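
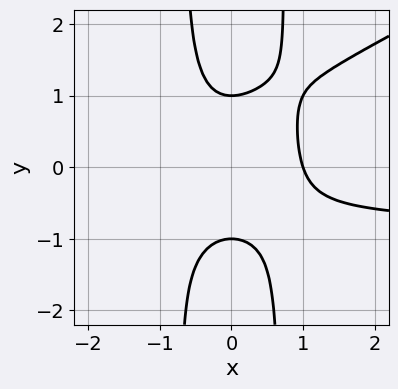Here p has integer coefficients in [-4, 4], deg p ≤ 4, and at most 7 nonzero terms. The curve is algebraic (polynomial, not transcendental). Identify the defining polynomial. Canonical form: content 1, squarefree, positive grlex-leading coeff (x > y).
The degree is 4 — no degree-3 curve has this shape.
From the visible intercepts: one x-axis crossing is at x = 1; the y-axis gridline crossings are at y ∈ {-1, 1}.
Assembling these constraints gives the stated polynomial.

x^3*y - 2*x^2*y^2 + x^3 + y^2 - 1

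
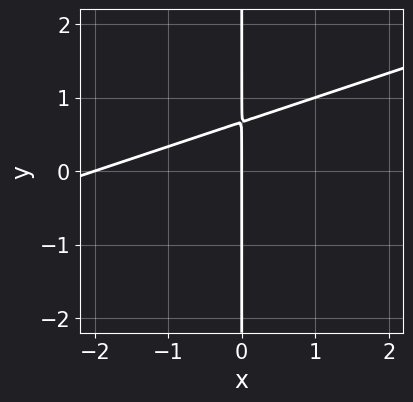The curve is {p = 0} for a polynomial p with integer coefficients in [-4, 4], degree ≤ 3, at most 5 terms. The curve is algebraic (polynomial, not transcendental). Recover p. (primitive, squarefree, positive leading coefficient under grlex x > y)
x^2 - 3*x*y + 2*x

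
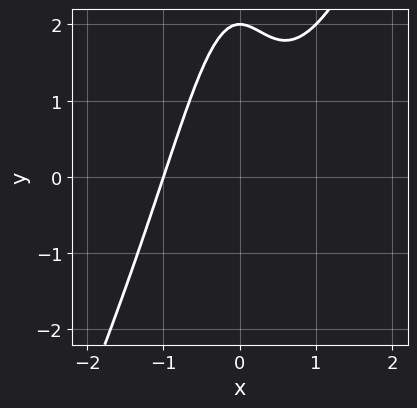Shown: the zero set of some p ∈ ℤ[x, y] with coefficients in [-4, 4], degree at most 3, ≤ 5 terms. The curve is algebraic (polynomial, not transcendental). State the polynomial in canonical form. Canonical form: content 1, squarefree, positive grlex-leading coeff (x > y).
2*x^3 - x^2*y - y + 2

(a) deg p = 3. No degree-2 curve has this shape.
(b) From the axis intercepts and sections: one y-axis crossing is at y = 2; one x-axis crossing is at x = -1.
(c) Matching integer coefficients to the picture gives p.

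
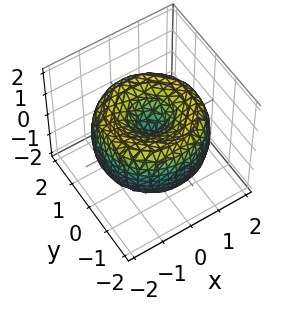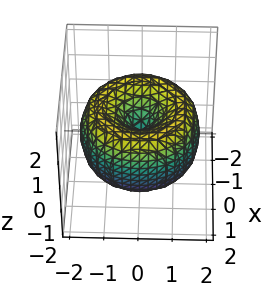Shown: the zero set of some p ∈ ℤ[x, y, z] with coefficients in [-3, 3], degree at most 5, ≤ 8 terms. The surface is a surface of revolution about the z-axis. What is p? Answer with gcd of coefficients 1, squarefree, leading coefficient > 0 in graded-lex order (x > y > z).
First, deg p = 4. The shape is more complex than any degree-3 surface.
Then, by symmetry, the z-axis is an axis of rotation, so x and y enter only as x² + y².
Next, reading off the gridlines: a circular section at z = 0 has radius between 1 and 2; one x-axis crossing is at x = 0; it meets the z-axis at z = 0 (among the integer gridlines); it meets the y-axis at y = 0 (among the integer gridlines).
Finally, matching integer coefficients to the picture gives p.

x^4 + 2*x^2*y^2 + y^4 - 3*x^2 - 3*y^2 + 2*z^2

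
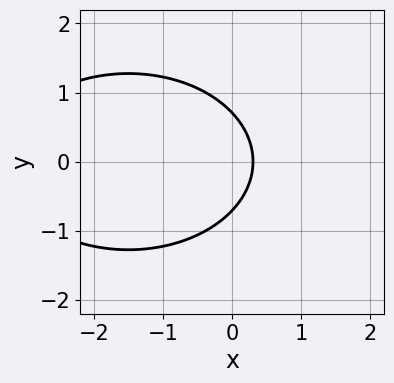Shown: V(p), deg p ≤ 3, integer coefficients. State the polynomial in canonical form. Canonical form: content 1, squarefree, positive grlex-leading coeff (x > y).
(a) deg p = 2. No degree-1 curve has this shape.
(b) Symmetries: it's symmetric under y → −y, forcing even powers of y.
(c) Assembling these constraints gives the stated polynomial.

x^2 + 2*y^2 + 3*x - 1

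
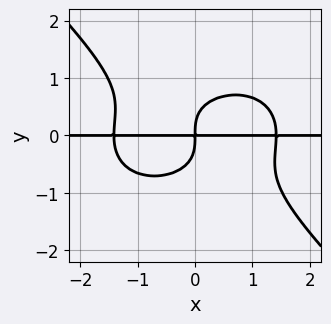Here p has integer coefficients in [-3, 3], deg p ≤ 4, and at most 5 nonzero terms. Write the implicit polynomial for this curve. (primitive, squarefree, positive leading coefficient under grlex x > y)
x^3*y + x*y^3 + 2*y^4 - 2*x*y

First, deg p = 4.
Next, observable constraints: the visible x-axis segment lies entirely on the curve.
Finally, putting this together gives p.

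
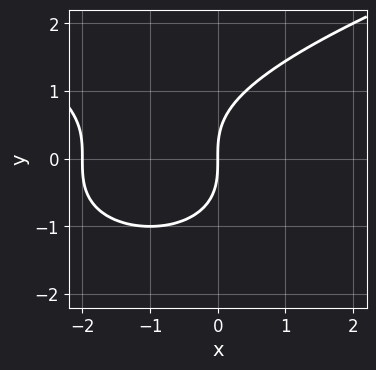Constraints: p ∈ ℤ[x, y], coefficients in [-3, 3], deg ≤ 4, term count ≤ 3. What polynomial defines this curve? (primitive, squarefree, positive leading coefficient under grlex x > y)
y^3 - x^2 - 2*x

1. The degree is 3 — a generic line meets the curve in up to 3 points.
2. Checking where it meets the axes: it meets the y-axis at y = 0 (among the integer gridlines); among the integer gridlines, it crosses the x-axis at x ∈ {-2, 0}.
3. Matching integer coefficients to the picture gives p.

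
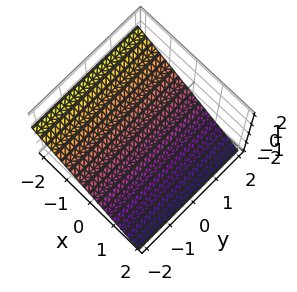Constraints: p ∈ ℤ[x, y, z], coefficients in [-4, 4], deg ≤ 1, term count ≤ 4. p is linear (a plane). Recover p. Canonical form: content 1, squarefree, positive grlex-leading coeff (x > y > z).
1. deg p = 1.
2. Observable constraints: it misses every integer gridline on the y-axis; it meets the x-axis at x = -1 (among the integer gridlines).
3. These observations pin down the coefficients.

2*x + 3*z + 2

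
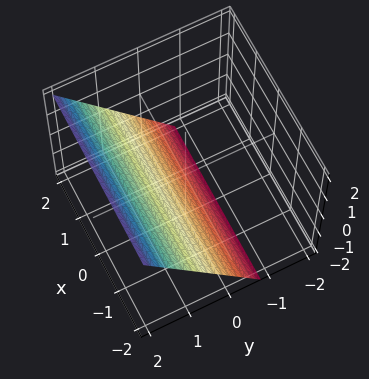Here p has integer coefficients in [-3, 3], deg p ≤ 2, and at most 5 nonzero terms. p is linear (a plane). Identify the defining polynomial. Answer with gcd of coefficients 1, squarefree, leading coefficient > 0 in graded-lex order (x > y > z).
3*y - 2*z - 2

(a) deg p = 1. The surface is flat (a plane).
(b) Against the integer gridlines: one z-axis crossing is at z = -1; no x-intercept at any integer in the box.
(c) These observations pin down the coefficients.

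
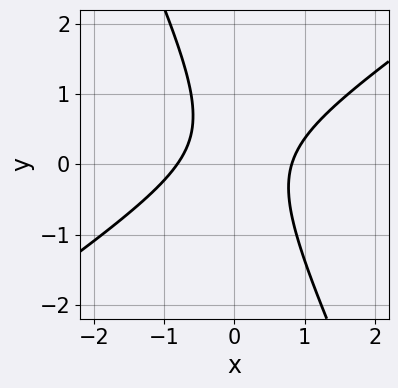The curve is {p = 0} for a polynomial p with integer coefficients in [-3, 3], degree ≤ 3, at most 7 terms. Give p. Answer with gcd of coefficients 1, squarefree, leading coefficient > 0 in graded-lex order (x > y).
1. deg p = 2.
2. Reading off the gridlines: the curve avoids every integer y-axis point in the box.
3. Together with the visible shape, these determine p as stated.

3*x^2 - 3*x*y - 2*y^2 + y - 2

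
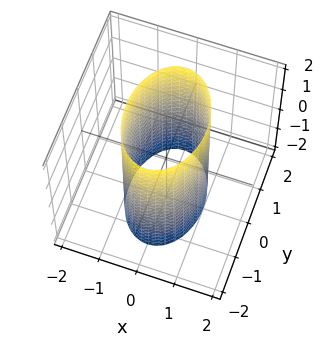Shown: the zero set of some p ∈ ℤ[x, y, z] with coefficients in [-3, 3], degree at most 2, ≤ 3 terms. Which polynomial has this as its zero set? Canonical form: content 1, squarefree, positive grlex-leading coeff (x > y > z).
Degree: constant cross-section along one axis; a quadric, so deg p = 2.
Symmetries: the z ↦ −z reflection is a symmetry, so z appears only in even powers; mirror symmetry y ↦ −y ⇒ only even powers of y; the x ↦ −x reflection is a symmetry, so x appears only in even powers.
Against the integer gridlines: the x-axis gridline crossings are at x ∈ {-1, 1}; the surface avoids every integer z-axis point in the box.
Assembling these constraints gives the stated polynomial.

2*x^2 + y^2 - 2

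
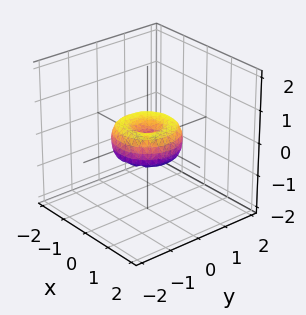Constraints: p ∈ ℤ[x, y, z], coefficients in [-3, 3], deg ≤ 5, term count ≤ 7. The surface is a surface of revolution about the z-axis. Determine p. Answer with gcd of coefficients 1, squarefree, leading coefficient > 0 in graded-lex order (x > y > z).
x^4 + 2*x^2*y^2 + y^4 - x^2 - y^2 + z^2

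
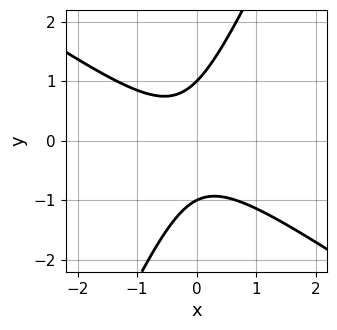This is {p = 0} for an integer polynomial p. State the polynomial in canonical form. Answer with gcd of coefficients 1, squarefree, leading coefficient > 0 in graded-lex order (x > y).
3*x^2 + 3*x*y - 2*y^2 + x + 2

First, degree: the shape is more complex than any degree-1 curve, so deg p = 2.
Next, checking where it meets the axes: the y-axis gridline crossings are at y ∈ {-1, 1}; the curve avoids every integer x-axis point in the box.
Finally, fitting integer coefficients to these (and the overall shape) gives p.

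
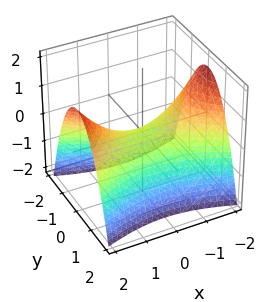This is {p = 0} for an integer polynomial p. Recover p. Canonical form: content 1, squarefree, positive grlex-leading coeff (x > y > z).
(a) Degree: a saddle surface; a quadric, so deg p = 2.
(b) Symmetries: the y ↦ −y reflection is a symmetry, so y appears only in even powers; it's symmetric under x → −x, forcing even powers of x.
(c) From the visible intercepts: one y-axis crossing is at y = 0; it crosses the x-axis at the gridline x = 0; it crosses the z-axis at the gridline z = 0.
(d) Solving for integer coefficients yields p as stated.

x^2 - 3*y^2 - 3*z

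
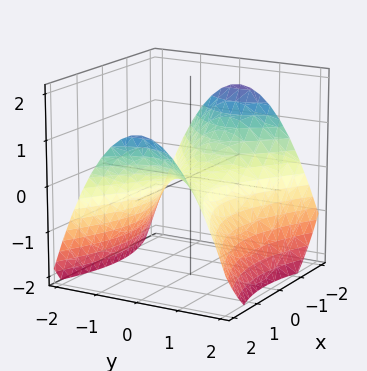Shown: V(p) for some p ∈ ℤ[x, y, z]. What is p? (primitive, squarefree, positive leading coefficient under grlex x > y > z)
x^2 - 2*y^2 - 3*z

First, the degree is 2 — a hyperbolic paraboloid; a quadric.
Next, symmetries: mirror symmetry y ↦ −y ⇒ only even powers of y; it's symmetric under x → −x, forcing even powers of x.
Then, from the axis intercepts and sections: one z-axis crossing is at z = 0; one x-axis crossing is at x = 0; it crosses the y-axis at the gridline y = 0.
Finally, the integer polynomial consistent with all of this is the stated p.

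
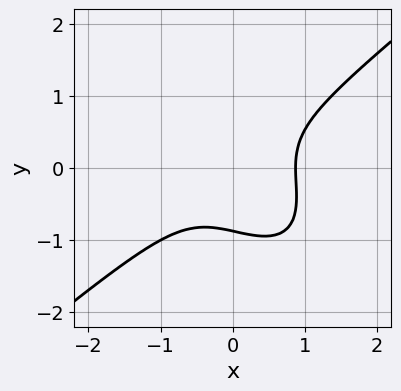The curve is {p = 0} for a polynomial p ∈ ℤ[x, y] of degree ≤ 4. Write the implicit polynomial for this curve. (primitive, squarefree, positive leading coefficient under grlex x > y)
3*x^3 - 2*x*y^2 - 3*y^3 - 2

1. Degree: the shape is more complex than any degree-2 curve, so deg p = 3.
2. Putting this together gives p.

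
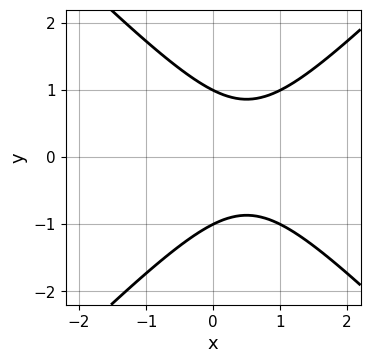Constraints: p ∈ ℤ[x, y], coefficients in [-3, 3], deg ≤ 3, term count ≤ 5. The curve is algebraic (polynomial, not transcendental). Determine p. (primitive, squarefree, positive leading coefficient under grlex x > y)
First, degree: no degree-1 curve has this shape, so deg p = 2.
Next, symmetries: the y ↦ −y reflection is a symmetry, so y appears only in even powers.
Then, from the visible intercepts: among the integer gridlines, it crosses the y-axis at y ∈ {-1, 1}; no x-intercept at any integer in the box.
Finally, assembling these constraints gives the stated polynomial.

x^2 - y^2 - x + 1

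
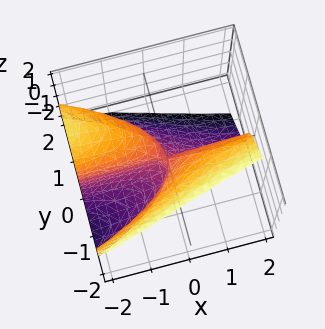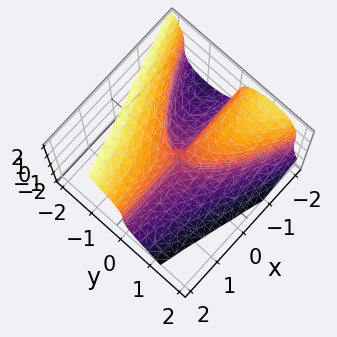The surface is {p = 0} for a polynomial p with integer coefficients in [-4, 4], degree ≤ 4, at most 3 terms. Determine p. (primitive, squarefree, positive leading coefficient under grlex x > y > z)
deg p = 3. The shape is more complex than any degree-2 surface.
Observable constraints: it crosses the z-axis at the gridline z = 0; it meets the y-axis at y = 0 (among the integer gridlines).
Fitting integer coefficients to these (and the overall shape) gives p. Check: (-1, 0, 0) on the x-axis lies on the surface, and p(-1, 0, 0) = 0. ✓

2*y^3 + z^3 + 3*x*y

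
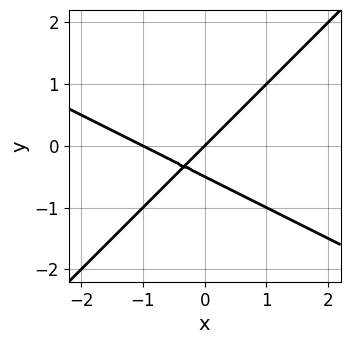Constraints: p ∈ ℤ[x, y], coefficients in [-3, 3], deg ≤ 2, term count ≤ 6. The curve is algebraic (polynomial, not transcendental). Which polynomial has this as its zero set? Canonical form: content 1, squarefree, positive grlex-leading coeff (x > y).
1. deg p = 2. A generic line meets the curve in up to 2 points.
2. Checking where it meets the axes: it meets the y-axis at y = 0 (among the integer gridlines); the x-axis gridline crossings are at x ∈ {-1, 0}.
3. Putting this together gives p.

x^2 + x*y - 2*y^2 + x - y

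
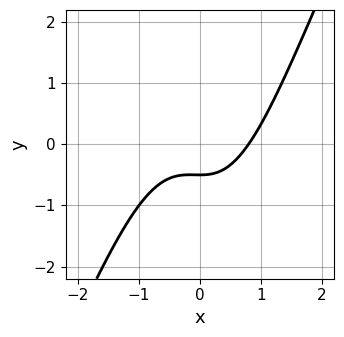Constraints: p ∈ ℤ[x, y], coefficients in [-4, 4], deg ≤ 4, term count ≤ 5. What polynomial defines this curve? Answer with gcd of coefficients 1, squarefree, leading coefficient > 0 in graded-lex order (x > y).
(a) The degree is 3 — a generic line meets the curve in up to 3 points.
(b) Putting this together gives p.

2*x^3 - x^2*y - 2*y - 1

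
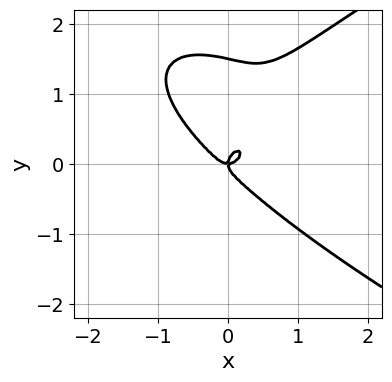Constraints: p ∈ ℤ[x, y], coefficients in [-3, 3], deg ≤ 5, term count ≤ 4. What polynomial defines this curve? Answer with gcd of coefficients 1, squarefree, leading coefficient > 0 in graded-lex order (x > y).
(a) The degree is 4 — the shape is more complex than any degree-3 curve.
(b) From the axis intercepts and sections: it crosses the x-axis at the gridline x = 0; it meets the y-axis at y = 0 (among the integer gridlines).
(c) The integer polynomial consistent with all of this is the stated p.

2*y^4 - 3*x^3 - 3*y^3 + x*y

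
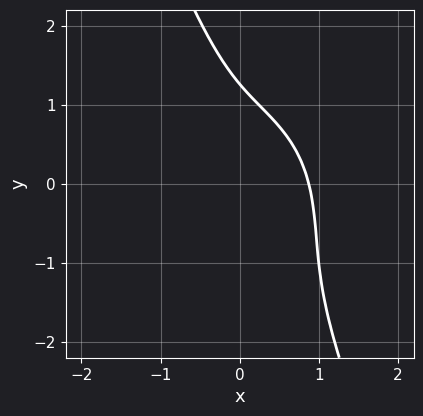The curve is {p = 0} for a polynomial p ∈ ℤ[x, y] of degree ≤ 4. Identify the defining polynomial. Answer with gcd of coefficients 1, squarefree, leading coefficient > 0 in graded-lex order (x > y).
First, the degree is 3 — a generic line meets the curve in up to 3 points.
Finally, putting this together gives p.

3*x^3 + 2*x*y^2 + y^3 + 2*x*y - 2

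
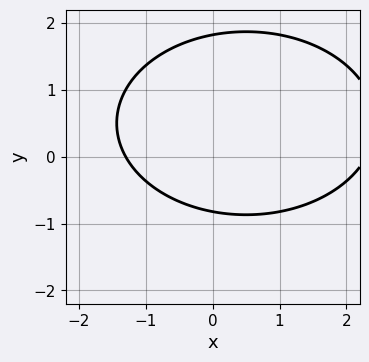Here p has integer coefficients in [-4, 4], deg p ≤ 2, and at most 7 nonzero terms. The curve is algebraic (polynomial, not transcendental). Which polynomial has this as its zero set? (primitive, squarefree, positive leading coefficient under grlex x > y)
(a) The degree is 2 — the shape is more complex than any degree-1 curve.
(b) The integer polynomial consistent with all of this is the stated p.

x^2 + 2*y^2 - x - 2*y - 3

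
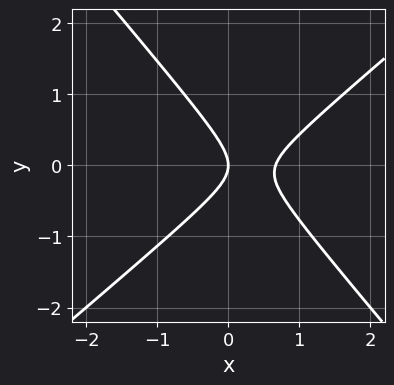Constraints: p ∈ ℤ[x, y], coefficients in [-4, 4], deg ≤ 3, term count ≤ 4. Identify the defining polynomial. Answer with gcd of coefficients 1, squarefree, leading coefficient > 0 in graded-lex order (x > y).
First, the degree is 2 — a generic line meets the curve in up to 2 points.
Next, from the visible intercepts: one y-axis crossing is at y = 0; it crosses the x-axis at the gridline x = 0.
Finally, matching integer coefficients to the picture gives p.

3*x^2 - x*y - 3*y^2 - 2*x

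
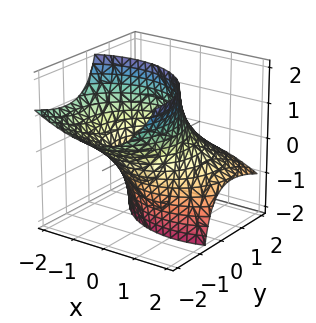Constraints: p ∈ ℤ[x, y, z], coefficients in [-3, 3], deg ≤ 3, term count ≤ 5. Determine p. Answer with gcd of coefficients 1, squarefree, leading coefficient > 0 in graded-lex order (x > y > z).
x^2 + x*z + y^2 + 2*y*z - 2

The degree is 2 — a generic line meets the surface in up to 2 points.
Against the integer gridlines: the surface avoids every integer z-axis point in the box.
The integer polynomial consistent with all of this is the stated p.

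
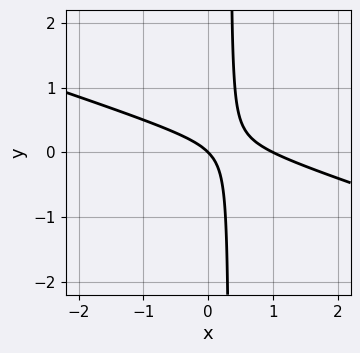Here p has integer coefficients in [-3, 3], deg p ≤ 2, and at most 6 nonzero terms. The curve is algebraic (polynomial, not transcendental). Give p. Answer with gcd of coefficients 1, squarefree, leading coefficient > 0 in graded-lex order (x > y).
First, deg p = 2. A generic line meets the curve in up to 2 points.
Next, against the integer gridlines: it crosses the y-axis at the gridline y = 0; the x-axis gridline crossings are at x ∈ {0, 1}.
Finally, the integer polynomial consistent with all of this is the stated p.

x^2 + 3*x*y - x - y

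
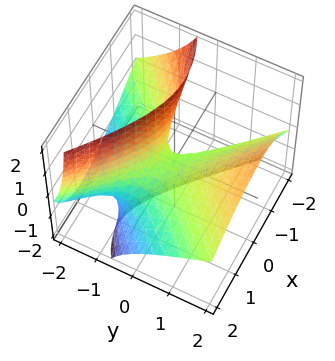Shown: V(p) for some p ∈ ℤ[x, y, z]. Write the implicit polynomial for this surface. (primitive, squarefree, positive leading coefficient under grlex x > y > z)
x^2 + x*z - y^2 + 2*y*z + z

The degree is 2 — a generic line meets the surface in up to 2 points.
From the visible intercepts: it meets the x-axis at x = 0 (among the integer gridlines); it meets the z-axis at z = 0 (among the integer gridlines); it meets the y-axis at y = 0 (among the integer gridlines).
Together with the visible shape, these determine p as stated.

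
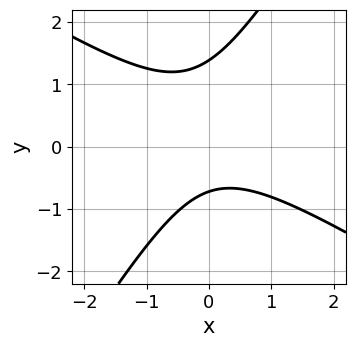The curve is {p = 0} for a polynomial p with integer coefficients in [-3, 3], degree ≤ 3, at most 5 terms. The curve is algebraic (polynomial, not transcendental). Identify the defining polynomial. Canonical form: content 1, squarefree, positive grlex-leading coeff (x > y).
3*x^2 + 3*x*y - 3*y^2 + 2*y + 3

deg p = 2.
Observable constraints: it misses every integer gridline on the x-axis.
Matching integer coefficients to the picture gives p.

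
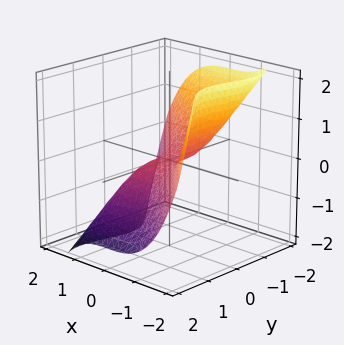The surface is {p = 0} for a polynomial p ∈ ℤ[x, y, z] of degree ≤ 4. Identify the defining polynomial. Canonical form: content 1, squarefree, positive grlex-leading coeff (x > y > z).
x^3 + y^3 + y^2*z + z

1. Degree: a generic line meets the surface in up to 3 points, so deg p = 3.
2. Observable constraints: it meets the x-axis at x = 0 (among the integer gridlines); it meets the z-axis at z = 0 (among the integer gridlines).
3. Solving for integer coefficients yields p as stated.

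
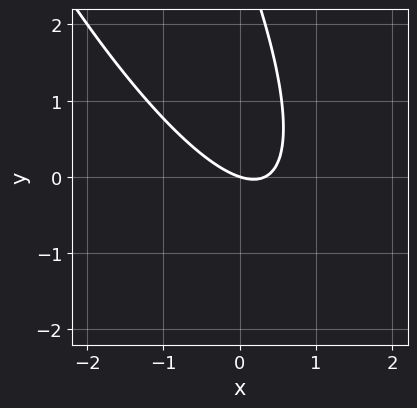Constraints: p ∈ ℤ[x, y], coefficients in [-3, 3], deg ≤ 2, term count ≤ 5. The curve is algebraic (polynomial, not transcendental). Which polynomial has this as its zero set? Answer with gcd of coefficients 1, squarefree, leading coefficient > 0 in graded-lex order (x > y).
3*x^2 + 3*x*y + y^2 - x - 3*y

1. deg p = 2.
2. Observable constraints: it meets the x-axis at x = 0 (among the integer gridlines); it meets the y-axis at y = 0 (among the integer gridlines).
3. Solving for integer coefficients yields p as stated.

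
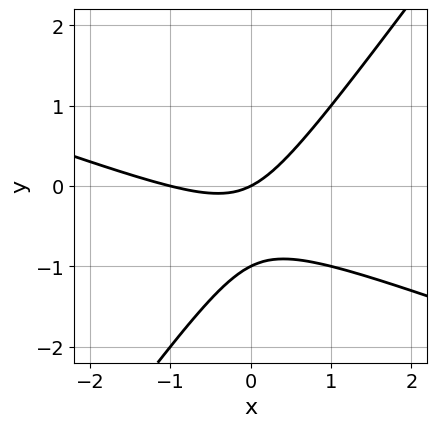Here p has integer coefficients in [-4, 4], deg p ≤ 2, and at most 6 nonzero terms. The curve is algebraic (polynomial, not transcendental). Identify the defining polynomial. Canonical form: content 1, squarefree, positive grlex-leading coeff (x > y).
First, degree: the shape is more complex than any degree-1 curve, so deg p = 2.
Then, observable constraints: among the integer gridlines, it crosses the y-axis at y ∈ {-1, 0}; among the integer gridlines, it crosses the x-axis at x ∈ {-1, 0}.
Finally, assembling these constraints gives the stated polynomial.

x^2 + 2*x*y - 2*y^2 + x - 2*y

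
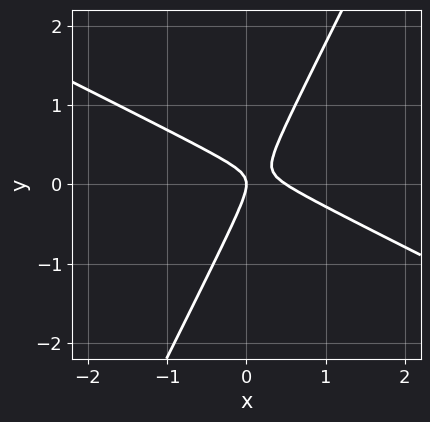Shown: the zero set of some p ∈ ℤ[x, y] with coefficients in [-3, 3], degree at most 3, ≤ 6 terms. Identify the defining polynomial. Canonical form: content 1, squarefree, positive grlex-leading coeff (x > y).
2*x^2 + 3*x*y - 2*y^2 - x

(a) The degree is 2 — a generic line meets the curve in up to 2 points.
(b) Observable constraints: it meets the x-axis at x = 0 (among the integer gridlines); one y-axis crossing is at y = 0.
(c) Together with the visible shape, these determine p as stated.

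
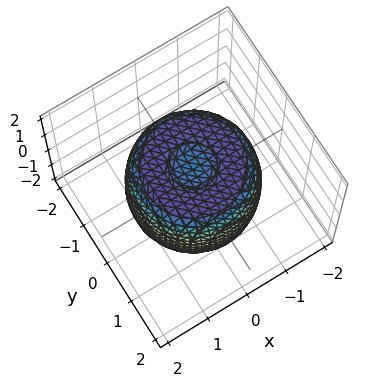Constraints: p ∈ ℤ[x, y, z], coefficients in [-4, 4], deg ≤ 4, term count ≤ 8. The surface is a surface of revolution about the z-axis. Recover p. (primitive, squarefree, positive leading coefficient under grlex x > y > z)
2*x^4 + 4*x^2*y^2 + 2*y^4 - 3*x^2 - 3*y^2 + 2*z^2 - 2

First, degree: the shape is more complex than any degree-3 surface, so deg p = 4.
Next, by symmetry, the surface is invariant under rotation about z: p = q(x² + y², z).
Next, checking where it meets the axes: a circular section at z = 1 has radius between 1 and 2; among the integer gridlines, it crosses the z-axis at z ∈ {-1, 1}.
Finally, these observations pin down the coefficients.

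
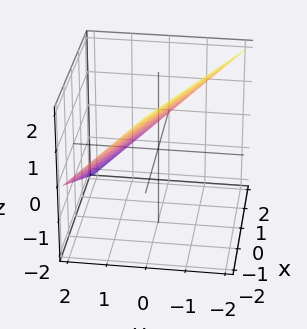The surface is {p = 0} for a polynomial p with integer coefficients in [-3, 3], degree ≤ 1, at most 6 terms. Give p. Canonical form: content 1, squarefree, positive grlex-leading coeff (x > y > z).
deg p = 1.
From the visible intercepts: one y-axis crossing is at y = 1; it crosses the z-axis at the gridline z = 1.
Matching integer coefficients to the picture gives p.

x + 2*y + 2*z - 2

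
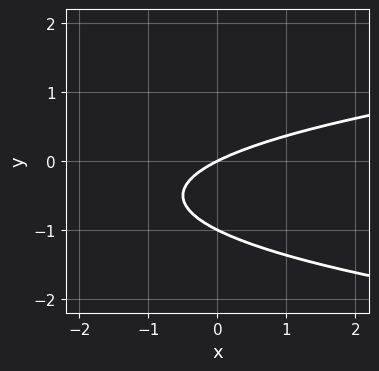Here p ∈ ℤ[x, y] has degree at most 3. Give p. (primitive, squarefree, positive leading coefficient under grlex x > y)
deg p = 2. The shape is more complex than any degree-1 curve.
Checking where it meets the axes: the y-axis gridline crossings are at y ∈ {-1, 0}; it meets the x-axis at x = 0 (among the integer gridlines).
Assembling these constraints gives the stated polynomial.

2*y^2 - x + 2*y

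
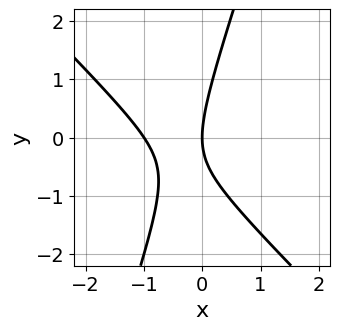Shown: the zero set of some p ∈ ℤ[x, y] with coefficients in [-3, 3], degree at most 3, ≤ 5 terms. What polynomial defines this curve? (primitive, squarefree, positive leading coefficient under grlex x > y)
3*x^2 + 2*x*y - y^2 + 3*x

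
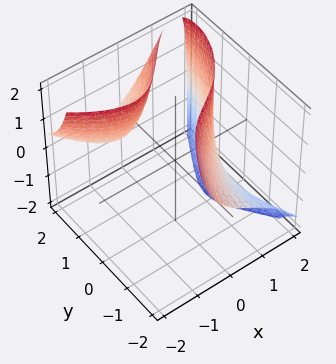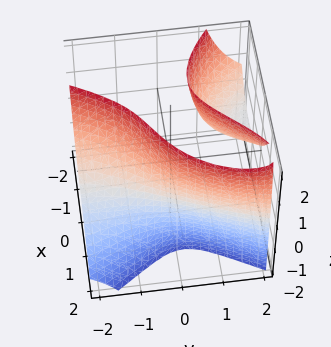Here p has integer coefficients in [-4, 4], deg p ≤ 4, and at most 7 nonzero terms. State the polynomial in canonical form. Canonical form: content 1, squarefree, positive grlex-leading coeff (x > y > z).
There are 2 components.
The degree is 3 — a generic line meets the surface in up to 3 points.
From the axis intercepts and sections: no z-intercept at any integer in the box; the surface avoids every integer y-axis point in the box.
Together with the visible shape, these determine p as stated.

2*x^3 - 2*x*y*z + 2*y^2*z - 3*x*y - 3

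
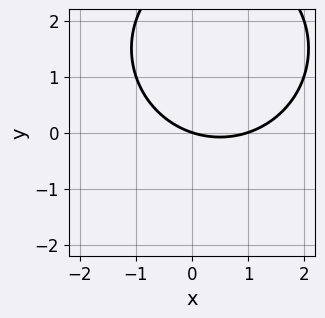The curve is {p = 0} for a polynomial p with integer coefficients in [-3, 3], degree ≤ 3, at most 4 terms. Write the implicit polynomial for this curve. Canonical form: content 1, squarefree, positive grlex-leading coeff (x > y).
x^2 + y^2 - x - 3*y

1. Degree: a generic line meets the curve in up to 2 points, so deg p = 2.
2. Against the integer gridlines: it crosses the y-axis at the gridline y = 0; the x-axis gridline crossings are at x ∈ {0, 1}.
3. The integer polynomial consistent with all of this is the stated p.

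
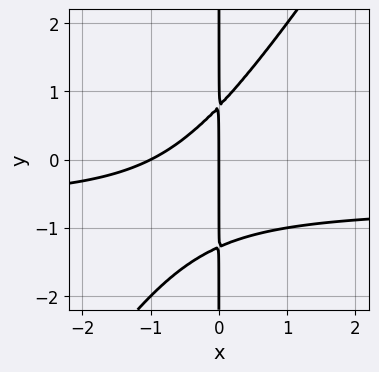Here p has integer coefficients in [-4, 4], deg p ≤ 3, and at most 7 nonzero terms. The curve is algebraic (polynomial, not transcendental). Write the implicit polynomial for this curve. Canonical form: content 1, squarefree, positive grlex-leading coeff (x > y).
1. Degree: no degree-2 curve has this shape, so deg p = 3.
2. Reading off the gridlines: the visible y-axis segment lies entirely on the curve; among the integer gridlines, it crosses the x-axis at x ∈ {-1, 0}.
3. Solving for integer coefficients yields p as stated.

3*x^2*y - 2*x*y^2 + 2*x^2 - x*y + 2*x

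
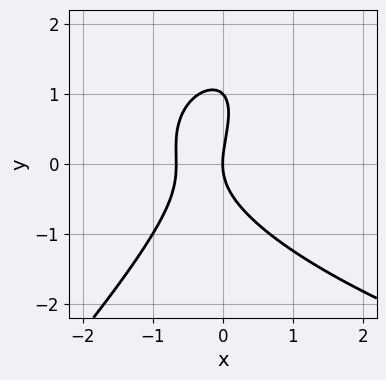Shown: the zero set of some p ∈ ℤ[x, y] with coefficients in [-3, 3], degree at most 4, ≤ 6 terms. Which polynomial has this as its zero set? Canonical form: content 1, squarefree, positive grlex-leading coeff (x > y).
1. deg p = 3. No degree-2 curve has this shape.
2. From the visible intercepts: it meets the x-axis at x = 0 (among the integer gridlines); the y-axis gridline crossings are at y ∈ {0, 1}.
3. Solving for integer coefficients yields p as stated.

x*y^2 - y^3 - 3*x^2 + y^2 - 2*x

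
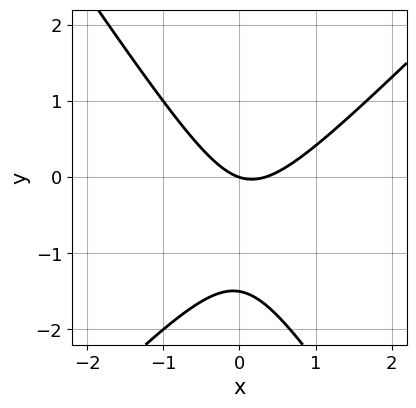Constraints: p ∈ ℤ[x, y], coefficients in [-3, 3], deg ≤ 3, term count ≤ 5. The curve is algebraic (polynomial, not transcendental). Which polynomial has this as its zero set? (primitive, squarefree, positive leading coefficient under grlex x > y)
The degree is 2 — the shape is more complex than any degree-1 curve.
Observable constraints: it crosses the y-axis at the gridline y = 0; it meets the x-axis at x = 0 (among the integer gridlines).
The integer polynomial consistent with all of this is the stated p.

3*x^2 - x*y - 2*y^2 - x - 3*y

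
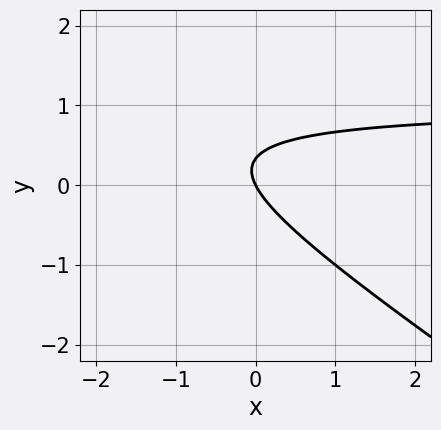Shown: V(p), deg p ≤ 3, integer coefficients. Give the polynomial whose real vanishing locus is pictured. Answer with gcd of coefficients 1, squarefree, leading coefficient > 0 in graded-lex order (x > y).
2*x*y + 3*y^2 - 2*x - y

(a) Degree: a generic line meets the curve in up to 2 points, so deg p = 2.
(b) Against the integer gridlines: it crosses the x-axis at the gridline x = 0; one y-axis crossing is at y = 0.
(c) Together with the visible shape, these determine p as stated.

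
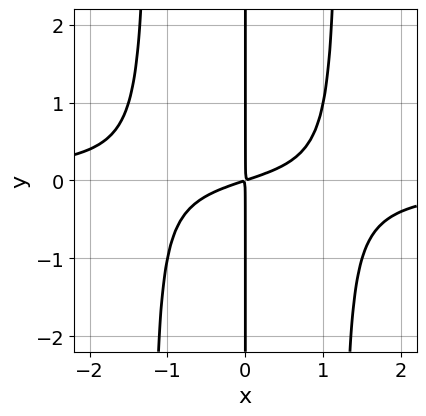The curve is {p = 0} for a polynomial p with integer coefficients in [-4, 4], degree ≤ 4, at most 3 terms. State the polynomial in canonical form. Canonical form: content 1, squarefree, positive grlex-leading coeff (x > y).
1. deg p = 4.
2. Observable constraints: every point of the y-axis in the box is on the curve.
3. Together with the visible shape, these determine p as stated.

2*x^3*y + x^2 - 3*x*y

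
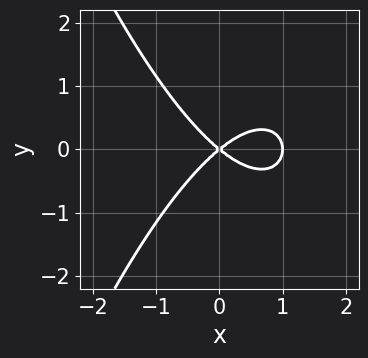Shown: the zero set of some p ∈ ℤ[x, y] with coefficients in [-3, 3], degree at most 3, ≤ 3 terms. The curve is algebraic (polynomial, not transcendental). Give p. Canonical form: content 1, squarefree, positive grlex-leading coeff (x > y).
2*x^3 - 2*x^2 + 3*y^2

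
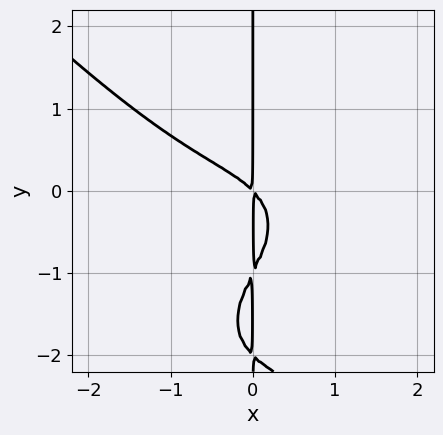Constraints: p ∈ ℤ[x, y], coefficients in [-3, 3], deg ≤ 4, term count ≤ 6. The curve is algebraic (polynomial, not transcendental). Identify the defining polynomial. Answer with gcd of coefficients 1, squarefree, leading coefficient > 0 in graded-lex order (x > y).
x^4 + x*y^3 + 3*x*y^2 + 2*x^2 + 2*x*y

(a) deg p = 4. No degree-3 curve has this shape.
(b) Against the integer gridlines: every point of the y-axis in the box is on the curve.
(c) These observations pin down the coefficients.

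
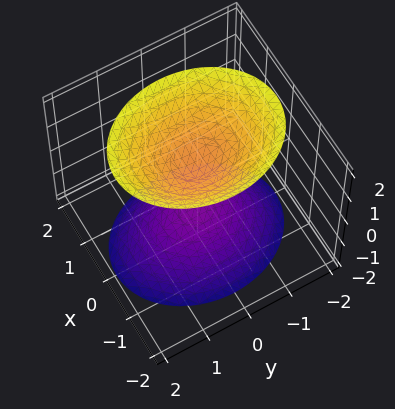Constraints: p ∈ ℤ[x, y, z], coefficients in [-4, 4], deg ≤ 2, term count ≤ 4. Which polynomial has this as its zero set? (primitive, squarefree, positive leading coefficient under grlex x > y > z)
(a) I count 2 distinct pieces. Treating them together as one polynomial.
(b) The degree is 2 — two separate bowl-shaped sheets opening away from each other; a quadric.
(c) Symmetries: it's symmetric under z → −z, forcing even powers of z; the x ↦ −x reflection is a symmetry, so x appears only in even powers; mirror symmetry y ↦ −y ⇒ only even powers of y.
(d) From the axis intercepts and sections: it misses every integer gridline on the x-axis; among the integer gridlines, it crosses the z-axis at z ∈ {-1, 1}; no y-intercept at any integer in the box.
(e) Fitting integer coefficients to these (and the overall shape) gives p.

3*x^2 + 2*y^2 - 2*z^2 + 2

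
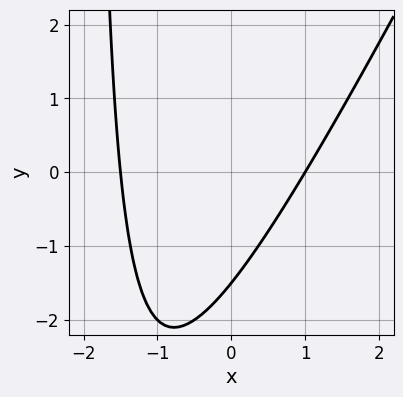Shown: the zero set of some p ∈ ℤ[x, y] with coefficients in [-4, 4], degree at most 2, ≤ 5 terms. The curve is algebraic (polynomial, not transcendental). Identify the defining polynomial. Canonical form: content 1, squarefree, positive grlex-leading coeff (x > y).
2*x^2 - x*y + x - 2*y - 3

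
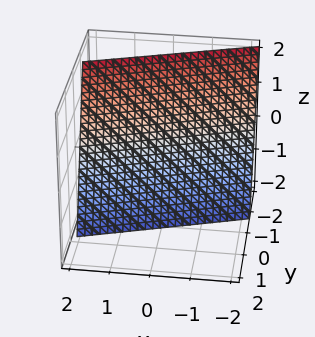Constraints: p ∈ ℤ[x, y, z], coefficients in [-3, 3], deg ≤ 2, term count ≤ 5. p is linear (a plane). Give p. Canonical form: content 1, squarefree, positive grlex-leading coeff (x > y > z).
x - 3*y - z - 2

First, deg p = 1.
Then, against the integer gridlines: it meets the x-axis at x = 2 (among the integer gridlines); it meets the z-axis at z = -2 (among the integer gridlines).
Finally, assembling these constraints gives the stated polynomial.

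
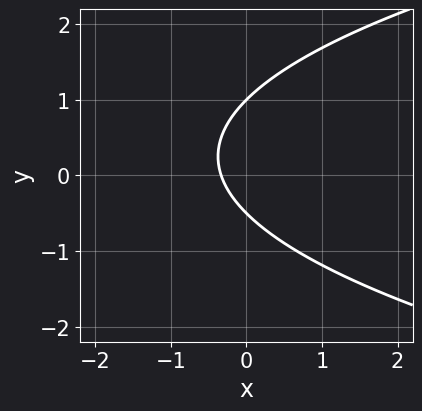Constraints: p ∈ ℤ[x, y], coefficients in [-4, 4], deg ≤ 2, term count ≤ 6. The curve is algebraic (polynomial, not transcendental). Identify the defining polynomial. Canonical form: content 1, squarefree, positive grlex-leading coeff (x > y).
2*y^2 - 3*x - y - 1

1. The degree is 2 — the shape is more complex than any degree-1 curve.
2. Reading off the gridlines: it meets the y-axis at y = 1 (among the integer gridlines).
3. Matching integer coefficients to the picture gives p.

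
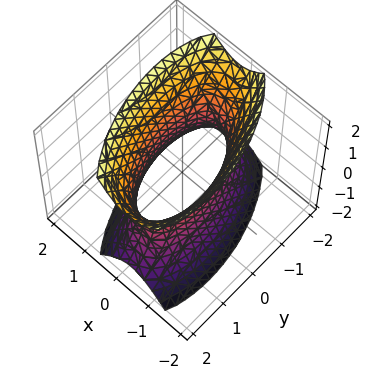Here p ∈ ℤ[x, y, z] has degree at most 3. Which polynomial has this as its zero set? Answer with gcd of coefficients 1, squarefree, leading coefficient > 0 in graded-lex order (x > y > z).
3*x^2 + x*y + y^2 - z^2 - 2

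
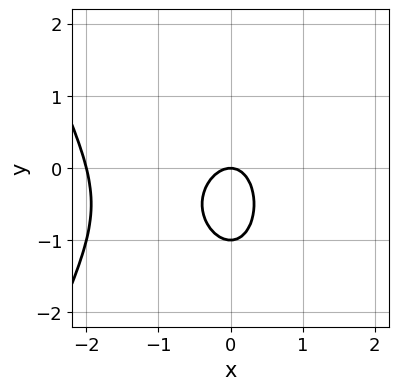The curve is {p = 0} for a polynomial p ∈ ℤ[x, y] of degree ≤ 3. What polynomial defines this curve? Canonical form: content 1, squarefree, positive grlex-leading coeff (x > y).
x^3 + 2*x^2 + y^2 + y

Degree: the shape is more complex than any degree-2 curve, so deg p = 3.
Observable constraints: among the integer gridlines, it crosses the y-axis at y ∈ {-1, 0}; among the integer gridlines, it crosses the x-axis at x ∈ {-2, 0}.
Fitting integer coefficients to these (and the overall shape) gives p.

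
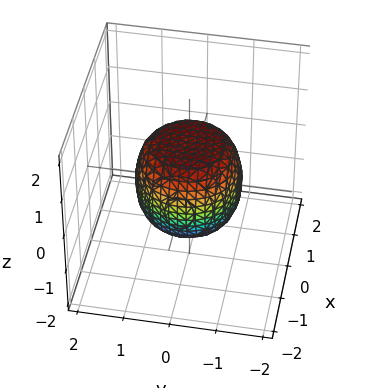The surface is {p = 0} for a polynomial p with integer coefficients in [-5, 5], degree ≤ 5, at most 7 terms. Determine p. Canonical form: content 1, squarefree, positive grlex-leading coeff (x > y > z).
2*x^4 + 4*x^2*y^2 + 2*y^4 - x^2 - y^2 + 2*z^2 - 2

First, the degree is 4 — the shape is more complex than any degree-3 surface.
Then, symmetries: the surface is invariant under rotation about z: p = q(x² + y², z).
Then, from the axis intercepts and sections: a circular section at z = 1 has radius between 0 and 1; the z-axis gridline crossings are at z ∈ {-1, 1}.
Finally, fitting integer coefficients to these (and the overall shape) gives p.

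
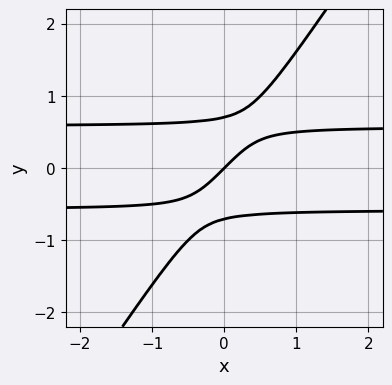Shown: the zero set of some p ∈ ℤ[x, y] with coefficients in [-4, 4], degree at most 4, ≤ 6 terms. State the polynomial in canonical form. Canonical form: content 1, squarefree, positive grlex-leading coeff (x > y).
1. The degree is 3 — a generic line meets the curve in up to 3 points.
2. Checking where it meets the axes: it meets the y-axis at y = 0 (among the integer gridlines); it crosses the x-axis at the gridline x = 0.
3. Fitting integer coefficients to these (and the overall shape) gives p.

3*x*y^2 - 2*y^3 - x + y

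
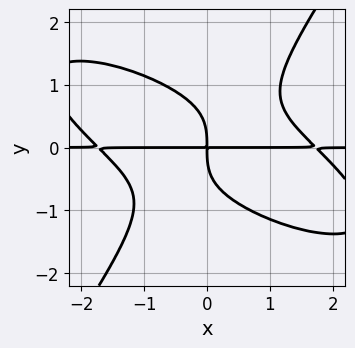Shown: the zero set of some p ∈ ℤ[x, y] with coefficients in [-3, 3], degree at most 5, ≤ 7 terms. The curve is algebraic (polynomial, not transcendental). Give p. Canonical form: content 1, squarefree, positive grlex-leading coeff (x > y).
x^3*y + 2*x^2*y^2 + x*y^3 - 2*y^4 - 3*x*y

(a) The degree is 4 — no degree-3 curve has this shape.
(b) Reading off the gridlines: every point of the x-axis in the box is on the curve.
(c) Together with the visible shape, these determine p as stated.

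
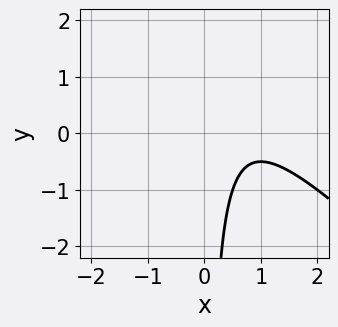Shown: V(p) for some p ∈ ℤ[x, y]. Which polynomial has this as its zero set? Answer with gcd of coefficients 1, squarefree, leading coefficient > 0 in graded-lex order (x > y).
2*x^2 + 2*x*y - 3*x + 2

First, deg p = 2.
Next, reading off the gridlines: the curve avoids every integer x-axis point in the box; it misses every integer gridline on the y-axis.
Finally, putting this together gives p.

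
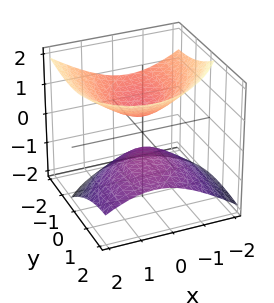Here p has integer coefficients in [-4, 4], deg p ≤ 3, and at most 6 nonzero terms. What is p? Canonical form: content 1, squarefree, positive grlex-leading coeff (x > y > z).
2*x^2 - x*y + y^2 + 2*y*z - 3*z^2 + 1

1. The picture has 2 separate pieces. Treating them together as one polynomial.
2. The degree is 2 — the shape is more complex than any degree-1 surface.
3. Against the integer gridlines: the surface avoids every integer x-axis point in the box; it misses every integer gridline on the y-axis.
4. Matching integer coefficients to the picture gives p.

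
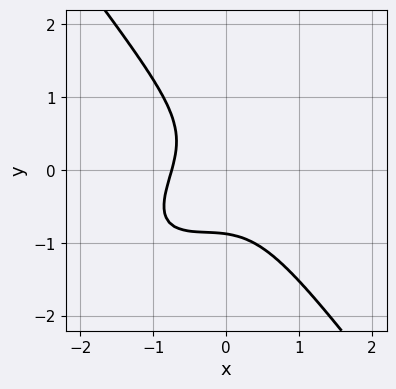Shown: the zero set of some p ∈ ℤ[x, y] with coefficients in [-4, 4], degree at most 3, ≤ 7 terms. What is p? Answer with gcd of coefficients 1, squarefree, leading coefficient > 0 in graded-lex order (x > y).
3*x^3 - 3*x^2*y + 3*y^3 + x + 2

Degree: a generic line meets the curve in up to 3 points, so deg p = 3.
Matching integer coefficients to the picture gives p.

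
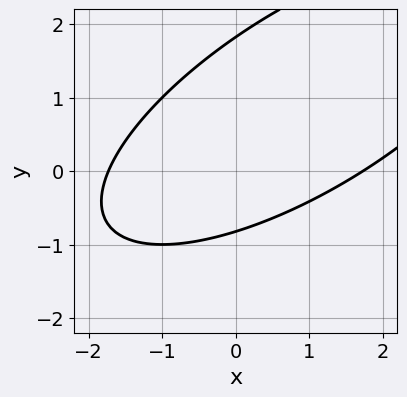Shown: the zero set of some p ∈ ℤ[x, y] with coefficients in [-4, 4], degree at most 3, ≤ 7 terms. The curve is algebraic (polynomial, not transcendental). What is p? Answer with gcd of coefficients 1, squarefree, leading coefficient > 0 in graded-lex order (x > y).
x^2 - 2*x*y + 2*y^2 - 2*y - 3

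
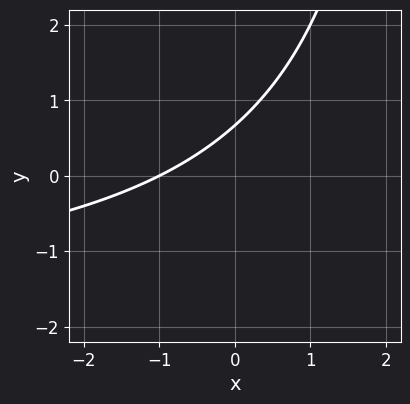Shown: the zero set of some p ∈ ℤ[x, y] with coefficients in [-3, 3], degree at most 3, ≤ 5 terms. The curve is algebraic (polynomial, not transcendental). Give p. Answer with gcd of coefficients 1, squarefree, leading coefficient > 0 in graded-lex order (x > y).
x*y + 2*x - 3*y + 2

First, deg p = 2. No degree-1 curve has this shape.
Then, from the axis intercepts and sections: one x-axis crossing is at x = -1.
Finally, putting this together gives p.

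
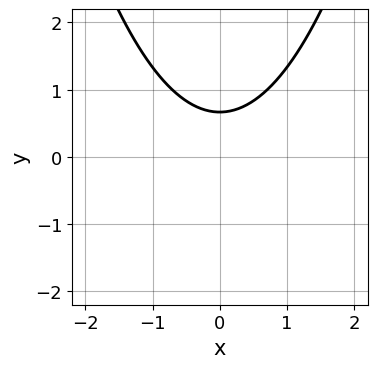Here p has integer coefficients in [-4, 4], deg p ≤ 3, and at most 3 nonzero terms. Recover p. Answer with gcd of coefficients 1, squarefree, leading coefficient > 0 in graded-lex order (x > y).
The degree is 2 — the shape is more complex than any degree-1 curve.
Symmetries: it's symmetric under x → −x, forcing even powers of x.
Checking where it meets the axes: it misses every integer gridline on the x-axis.
Fitting integer coefficients to these (and the overall shape) gives p.

2*x^2 - 3*y + 2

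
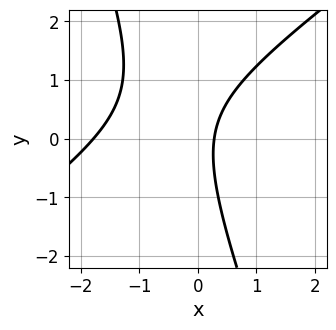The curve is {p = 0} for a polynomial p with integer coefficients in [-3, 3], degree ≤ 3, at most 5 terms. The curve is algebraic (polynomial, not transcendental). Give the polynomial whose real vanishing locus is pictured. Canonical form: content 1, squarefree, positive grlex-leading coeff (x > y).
(a) deg p = 2.
(b) Reading off the gridlines: the curve avoids every integer y-axis point in the box.
(c) Fitting integer coefficients to these (and the overall shape) gives p.

2*x^2 - 2*x*y - y^2 + 3*x - 1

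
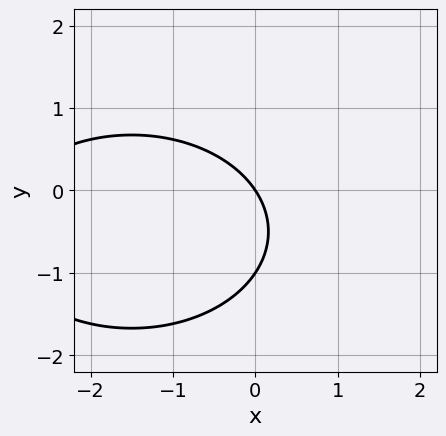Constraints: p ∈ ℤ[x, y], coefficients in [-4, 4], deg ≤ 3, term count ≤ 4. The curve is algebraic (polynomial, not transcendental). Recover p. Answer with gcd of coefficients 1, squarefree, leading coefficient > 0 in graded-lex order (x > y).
x^2 + 2*y^2 + 3*x + 2*y

(a) The degree is 2 — the shape is more complex than any degree-1 curve.
(b) Checking where it meets the axes: it meets the x-axis at x = 0 (among the integer gridlines); among the integer gridlines, it crosses the y-axis at y ∈ {-1, 0}.
(c) Together with the visible shape, these determine p as stated.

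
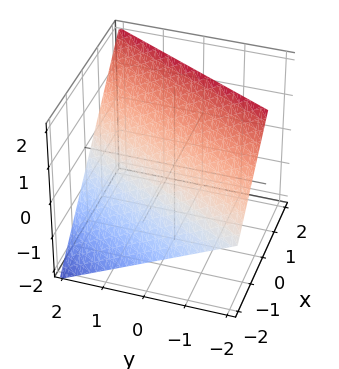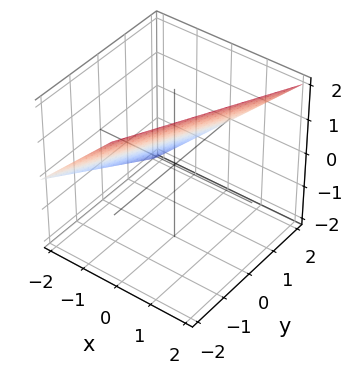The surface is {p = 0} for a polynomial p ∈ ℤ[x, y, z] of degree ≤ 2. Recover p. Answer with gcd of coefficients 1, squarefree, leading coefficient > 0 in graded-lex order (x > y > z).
2*x - y - 2*z + 2

(a) Degree: every cross-section is a straight line — this is a plane, so deg p = 1.
(b) Checking where it meets the axes: it crosses the y-axis at the gridline y = 2; it meets the x-axis at x = -1 (among the integer gridlines); one z-axis crossing is at z = 1.
(c) The integer polynomial consistent with all of this is the stated p.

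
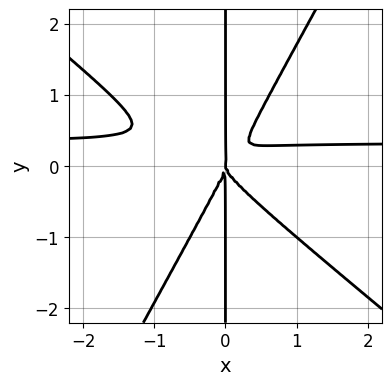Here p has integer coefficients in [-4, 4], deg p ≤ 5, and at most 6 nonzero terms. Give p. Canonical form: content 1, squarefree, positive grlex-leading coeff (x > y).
3*x^3*y + 2*x^2*y^2 - 2*x*y^3 - x^3

1. The degree is 4 — no degree-3 curve has this shape.
2. Against the integer gridlines: every point of the y-axis in the box is on the curve; it crosses the x-axis at the gridline x = 0.
3. Together with the visible shape, these determine p as stated.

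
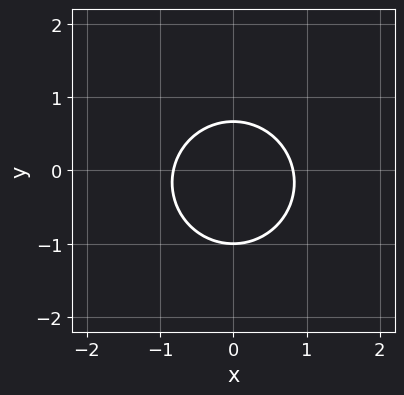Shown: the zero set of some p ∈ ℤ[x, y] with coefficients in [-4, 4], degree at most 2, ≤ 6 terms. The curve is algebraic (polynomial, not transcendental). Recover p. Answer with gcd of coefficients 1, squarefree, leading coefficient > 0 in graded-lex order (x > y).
3*x^2 + 3*y^2 + y - 2

deg p = 2. No degree-1 curve has this shape.
Symmetries: it's symmetric under x → −x, forcing even powers of x.
Observable constraints: one y-axis crossing is at y = -1.
Fitting integer coefficients to these (and the overall shape) gives p.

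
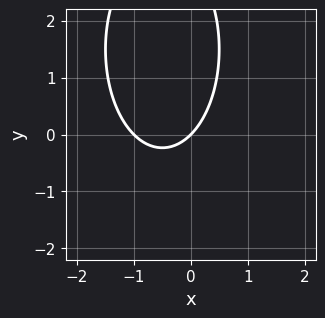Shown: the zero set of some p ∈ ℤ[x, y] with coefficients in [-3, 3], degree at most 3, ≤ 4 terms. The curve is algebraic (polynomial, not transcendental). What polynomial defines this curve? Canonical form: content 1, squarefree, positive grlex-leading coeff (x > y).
1. deg p = 2. No degree-1 curve has this shape.
2. Checking where it meets the axes: among the integer gridlines, it crosses the x-axis at x ∈ {-1, 0}; it meets the y-axis at y = 0 (among the integer gridlines).
3. Assembling these constraints gives the stated polynomial.

3*x^2 + y^2 + 3*x - 3*y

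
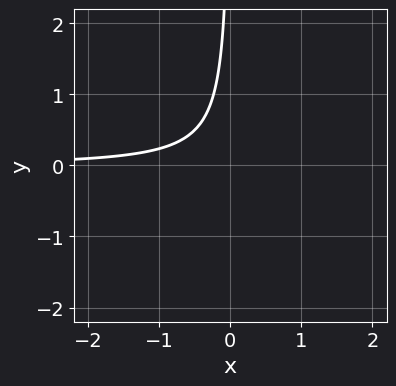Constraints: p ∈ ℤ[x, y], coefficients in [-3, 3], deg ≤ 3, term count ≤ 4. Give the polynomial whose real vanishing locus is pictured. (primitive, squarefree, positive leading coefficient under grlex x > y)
x^2*y - x*y^2 - 3*x*y - 1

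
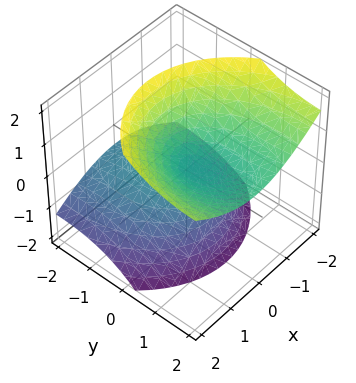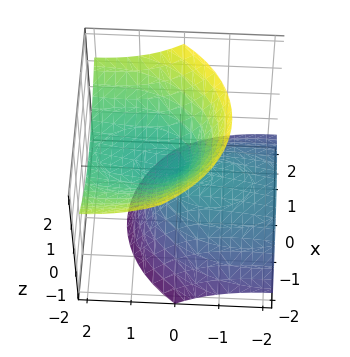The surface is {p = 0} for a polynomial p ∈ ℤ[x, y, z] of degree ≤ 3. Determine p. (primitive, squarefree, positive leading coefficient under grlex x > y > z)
(a) deg p = 2. The shape is more complex than any degree-1 surface.
(b) Reading off the gridlines: it crosses the y-axis at the gridline y = 0; it meets the x-axis at x = 0 (among the integer gridlines).
(c) Solving for integer coefficients yields p as stated.

2*x^2 + y^2 - 3*y*z - 2*z^2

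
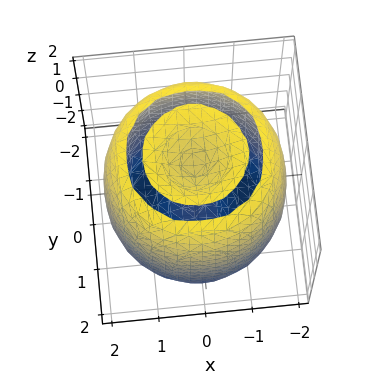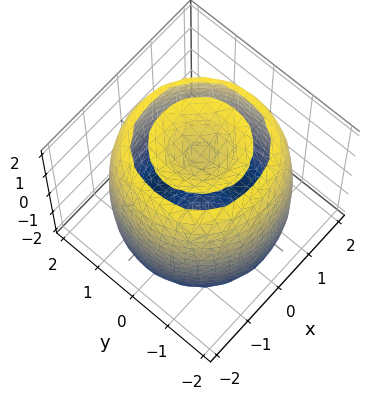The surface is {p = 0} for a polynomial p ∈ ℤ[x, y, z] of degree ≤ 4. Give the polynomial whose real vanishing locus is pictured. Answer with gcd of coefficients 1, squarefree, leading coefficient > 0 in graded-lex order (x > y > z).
I count 2 distinct pieces.
Degree: no degree-3 surface has this shape, so deg p = 4.
Symmetries: rotational symmetry about the z-axis ⇒ p depends on x, y only through x² + y².
Observable constraints: a circular section at z = 1 has radius between 1 and 2.
Solving for integer coefficients yields p as stated.

x^4 + 2*x^2*y^2 + y^4 - 3*x^2 - 3*y^2 + z^2 - 2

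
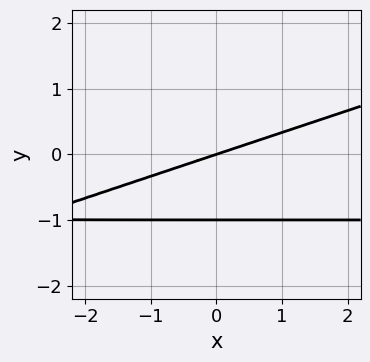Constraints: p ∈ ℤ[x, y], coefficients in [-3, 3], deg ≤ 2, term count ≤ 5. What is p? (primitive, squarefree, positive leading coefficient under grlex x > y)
x*y - 3*y^2 + x - 3*y

First, the degree is 2 — no degree-1 curve has this shape.
Next, observable constraints: it crosses the x-axis at the gridline x = 0; among the integer gridlines, it crosses the y-axis at y ∈ {-1, 0}.
Finally, putting this together gives p.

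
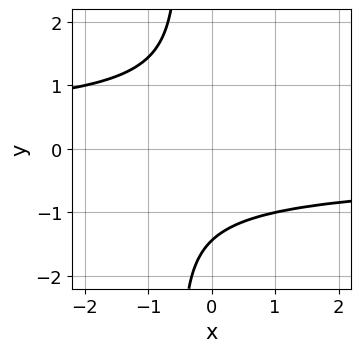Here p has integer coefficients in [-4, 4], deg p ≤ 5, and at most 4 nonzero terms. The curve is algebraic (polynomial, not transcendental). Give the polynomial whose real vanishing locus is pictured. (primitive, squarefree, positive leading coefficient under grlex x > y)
2*x*y^3 + y^3 + 3

1. Degree: the shape is more complex than any degree-3 curve, so deg p = 4.
2. Reading off the gridlines: it misses every integer gridline on the x-axis.
3. Together with the visible shape, these determine p as stated.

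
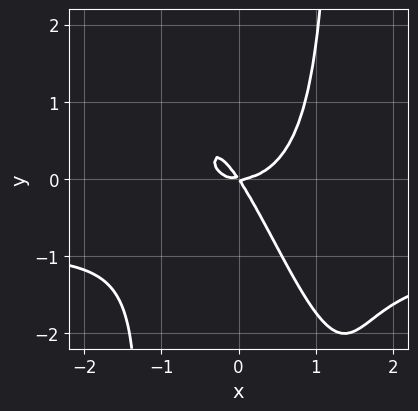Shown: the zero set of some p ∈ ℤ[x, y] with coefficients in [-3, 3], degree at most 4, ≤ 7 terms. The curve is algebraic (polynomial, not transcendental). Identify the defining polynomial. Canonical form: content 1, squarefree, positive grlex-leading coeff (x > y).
3*x^3*y + x^2*y^2 + 3*x^3 - 3*x*y - 2*y^2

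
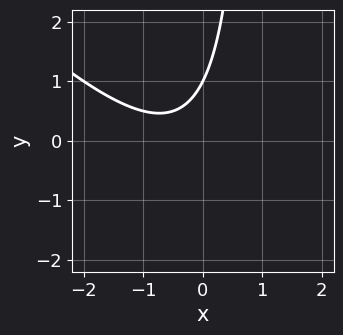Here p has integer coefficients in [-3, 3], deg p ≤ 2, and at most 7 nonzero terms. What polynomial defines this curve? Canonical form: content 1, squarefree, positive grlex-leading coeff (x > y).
x^2 + x*y + x - y + 1

(a) The degree is 2 — a generic line meets the curve in up to 2 points.
(b) From the visible intercepts: it meets the y-axis at y = 1 (among the integer gridlines); it misses every integer gridline on the x-axis.
(c) Matching integer coefficients to the picture gives p.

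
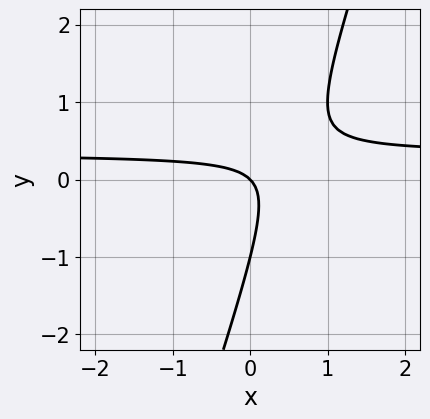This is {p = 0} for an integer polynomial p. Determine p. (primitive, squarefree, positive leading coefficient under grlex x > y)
The degree is 2 — no degree-1 curve has this shape.
From the axis intercepts and sections: it crosses the x-axis at the gridline x = 0; the y-axis gridline crossings are at y ∈ {-1, 0}.
Matching integer coefficients to the picture gives p.

3*x*y - y^2 - x - y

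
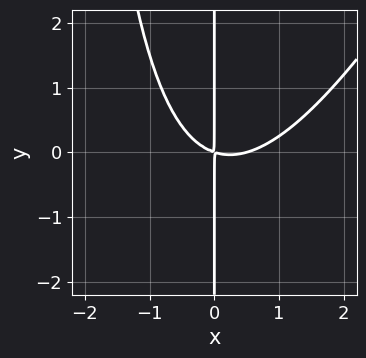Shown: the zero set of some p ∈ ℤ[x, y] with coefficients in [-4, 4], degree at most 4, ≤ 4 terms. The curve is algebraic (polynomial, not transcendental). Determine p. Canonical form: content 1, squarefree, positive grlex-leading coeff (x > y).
1. deg p = 3.
2. From the axis intercepts and sections: every point of the y-axis in the box is on the curve.
3. Fitting integer coefficients to these (and the overall shape) gives p.

2*x^3 - x^2*y - x^2 - 3*x*y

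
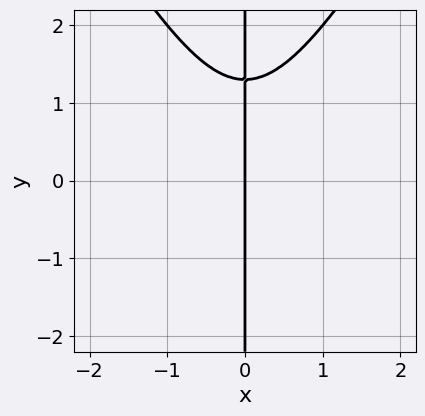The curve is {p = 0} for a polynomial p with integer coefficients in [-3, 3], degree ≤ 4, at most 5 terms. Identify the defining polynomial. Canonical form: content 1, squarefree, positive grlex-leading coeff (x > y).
(a) The degree is 3 — a generic line meets the curve in up to 3 points.
(b) Reading off the gridlines: every point of the y-axis in the box is on the curve; one x-axis crossing is at x = 0.
(c) Assembling these constraints gives the stated polynomial.

3*x^3 - x*y^2 - x*y + 3*x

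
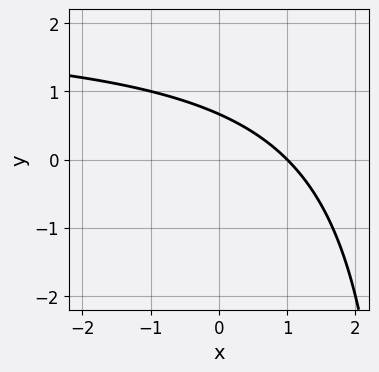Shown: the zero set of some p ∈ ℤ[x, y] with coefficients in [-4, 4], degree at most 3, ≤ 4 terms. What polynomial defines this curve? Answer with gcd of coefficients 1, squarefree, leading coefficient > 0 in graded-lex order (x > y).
x*y - 2*x - 3*y + 2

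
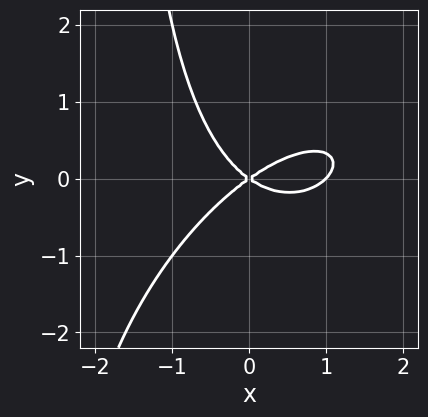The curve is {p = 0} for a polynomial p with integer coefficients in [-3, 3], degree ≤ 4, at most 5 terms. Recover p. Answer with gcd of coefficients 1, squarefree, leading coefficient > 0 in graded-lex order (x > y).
x^3 - x^2*y + x*y^2 - x^2 + 2*y^2

1. The degree is 3 — the shape is more complex than any degree-2 curve.
2. From the axis intercepts and sections: it meets the y-axis at y = 0 (among the integer gridlines); among the integer gridlines, it crosses the x-axis at x ∈ {0, 1}.
3. Putting this together gives p.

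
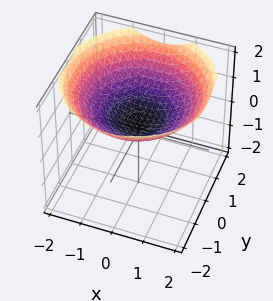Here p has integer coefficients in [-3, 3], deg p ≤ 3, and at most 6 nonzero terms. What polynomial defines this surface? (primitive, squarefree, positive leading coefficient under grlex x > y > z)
Degree: no degree-1 surface has this shape, so deg p = 2.
Symmetries: rotational symmetry about the z-axis ⇒ p depends on x, y only through x² + y².
From the axis intercepts and sections: no y-intercept at any integer in the box; it misses every integer gridline on the x-axis.
These observations pin down the coefficients.

x^2 + y^2 - 3*z + 1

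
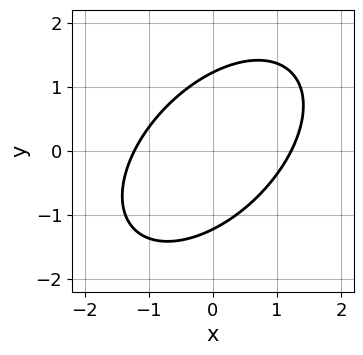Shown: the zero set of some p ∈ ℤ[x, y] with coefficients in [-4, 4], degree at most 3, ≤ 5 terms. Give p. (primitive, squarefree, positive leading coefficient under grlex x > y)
(a) The degree is 2 — no degree-1 curve has this shape.
(b) Matching integer coefficients to the picture gives p.

2*x^2 - 2*x*y + 2*y^2 - 3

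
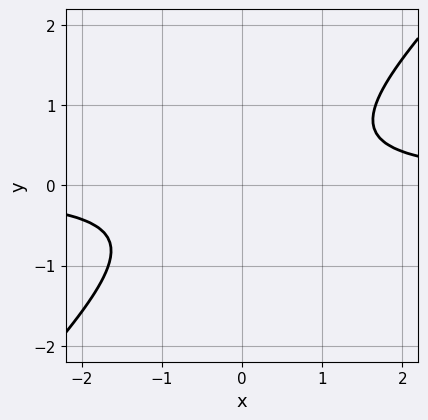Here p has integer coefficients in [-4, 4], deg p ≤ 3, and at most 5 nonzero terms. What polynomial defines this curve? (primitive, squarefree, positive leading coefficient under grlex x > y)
1. Degree: the shape is more complex than any degree-1 curve, so deg p = 2.
2. From the axis intercepts and sections: it misses every integer gridline on the y-axis; the curve avoids every integer x-axis point in the box.
3. Matching integer coefficients to the picture gives p.

3*x*y - 3*y^2 - 2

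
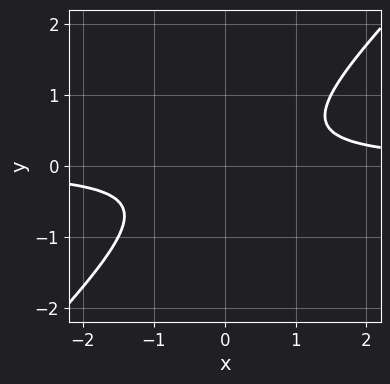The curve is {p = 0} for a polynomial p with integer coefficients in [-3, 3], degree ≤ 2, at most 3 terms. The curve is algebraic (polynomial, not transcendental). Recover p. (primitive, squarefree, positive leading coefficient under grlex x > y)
2*x*y - 2*y^2 - 1

The degree is 2 — a generic line meets the curve in up to 2 points.
Checking where it meets the axes: the curve avoids every integer x-axis point in the box; no y-intercept at any integer in the box.
Together with the visible shape, these determine p as stated.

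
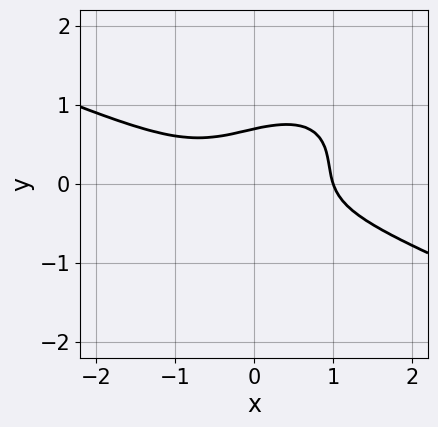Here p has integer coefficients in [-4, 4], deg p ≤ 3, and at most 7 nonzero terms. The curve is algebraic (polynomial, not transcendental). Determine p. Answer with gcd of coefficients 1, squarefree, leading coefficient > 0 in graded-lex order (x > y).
x^3 + x^2*y - 2*x*y^2 + 3*y^3 - 1

(a) deg p = 3.
(b) From the axis intercepts and sections: it meets the x-axis at x = 1 (among the integer gridlines).
(c) Matching integer coefficients to the picture gives p.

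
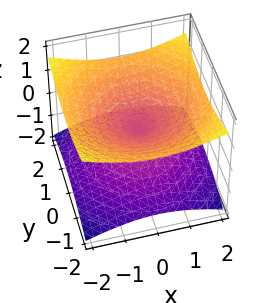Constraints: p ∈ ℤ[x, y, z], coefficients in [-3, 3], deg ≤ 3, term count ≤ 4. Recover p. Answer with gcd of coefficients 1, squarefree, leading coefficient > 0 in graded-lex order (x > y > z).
x^2 + y^2 - 3*z^2

The degree is 2 — a double cone through the origin; a quadric.
Symmetries: the z ↦ −z reflection is a symmetry, so z appears only in even powers; the surface is invariant under rotation about z: p = q(x² + y², z).
Against the integer gridlines: a circular section at z = 1 has radius between 1 and 2; it crosses the y-axis at the gridline y = 0; it crosses the x-axis at the gridline x = 0.
Solving for integer coefficients yields p as stated.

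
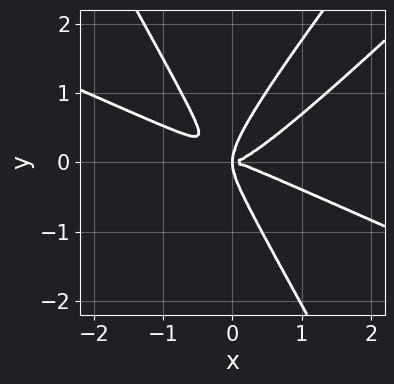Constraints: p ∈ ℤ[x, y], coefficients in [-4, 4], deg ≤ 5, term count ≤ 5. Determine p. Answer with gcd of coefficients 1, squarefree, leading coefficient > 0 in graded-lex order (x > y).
First, the degree is 4 — no degree-3 curve has this shape.
Finally, solving for integer coefficients yields p as stated.

x^4 + x^3*y - 3*x^2*y^2 + y^4 - x*y^2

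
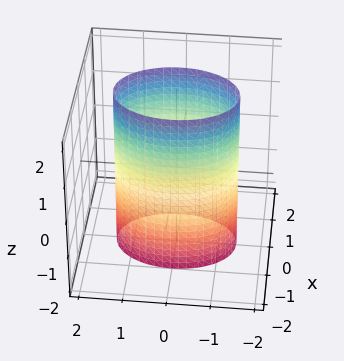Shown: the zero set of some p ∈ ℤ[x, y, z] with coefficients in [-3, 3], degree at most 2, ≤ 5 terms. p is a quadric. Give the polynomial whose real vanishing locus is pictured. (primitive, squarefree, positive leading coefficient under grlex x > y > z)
First, degree: constant cross-section along one axis; a quadric, so deg p = 2.
Then, symmetries: the y ↦ −y reflection is a symmetry, so y appears only in even powers; it's symmetric under x → −x, forcing even powers of x; mirror symmetry z ↦ −z ⇒ only even powers of z.
Next, checking where it meets the axes: among the integer gridlines, it crosses the x-axis at x ∈ {-1, 1}; the surface avoids every integer z-axis point in the box.
Finally, matching integer coefficients to the picture gives p.

2*x^2 + y^2 - 2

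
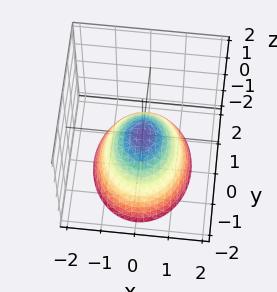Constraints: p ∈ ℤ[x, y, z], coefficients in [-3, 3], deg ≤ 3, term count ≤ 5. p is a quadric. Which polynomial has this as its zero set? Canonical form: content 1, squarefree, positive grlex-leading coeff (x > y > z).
3*x^2 + 2*y^2 + 3*z

Degree: a paraboloid; a quadric, so deg p = 2.
Symmetries: it's symmetric under x → −x, forcing even powers of x; it's symmetric under y → −y, forcing even powers of y.
From the visible intercepts: it crosses the z-axis at the gridline z = 0; it meets the y-axis at y = 0 (among the integer gridlines); it crosses the x-axis at the gridline x = 0.
Solving for integer coefficients yields p as stated.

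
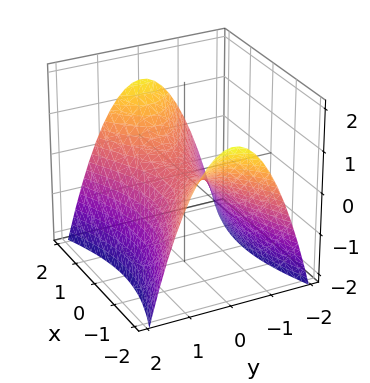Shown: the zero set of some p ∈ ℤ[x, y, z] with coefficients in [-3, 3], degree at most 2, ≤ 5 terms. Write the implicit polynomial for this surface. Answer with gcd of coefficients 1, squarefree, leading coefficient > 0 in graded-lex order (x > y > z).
x^2 - 3*y^2 - 3*z

1. Degree: a saddle surface; a quadric, so deg p = 2.
2. Symmetries: it's symmetric under y → −y, forcing even powers of y; the x ↦ −x reflection is a symmetry, so x appears only in even powers.
3. From the axis intercepts and sections: one y-axis crossing is at y = 0; it meets the z-axis at z = 0 (among the integer gridlines).
4. These observations pin down the coefficients.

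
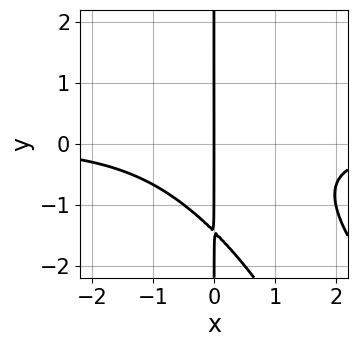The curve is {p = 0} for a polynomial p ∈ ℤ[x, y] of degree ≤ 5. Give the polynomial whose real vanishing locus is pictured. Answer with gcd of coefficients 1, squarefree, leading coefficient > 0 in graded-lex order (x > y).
2*x^3*y + 3*x^2*y^2 + x*y^3 + 3*x

(a) Degree: the shape is more complex than any degree-3 curve, so deg p = 4.
(b) Reading off the gridlines: it meets the x-axis at x = 0 (among the integer gridlines); every point of the y-axis in the box is on the curve.
(c) The integer polynomial consistent with all of this is the stated p.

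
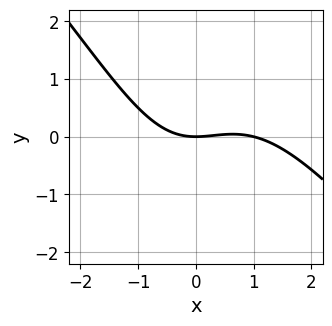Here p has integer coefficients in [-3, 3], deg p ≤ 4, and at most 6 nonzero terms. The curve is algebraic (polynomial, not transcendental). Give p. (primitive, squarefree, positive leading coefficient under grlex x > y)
1. The degree is 3 — the shape is more complex than any degree-2 curve.
2. From the axis intercepts and sections: among the integer gridlines, it crosses the x-axis at x ∈ {0, 1}; it crosses the y-axis at the gridline y = 0.
3. Putting this together gives p.

x^3 + x^2*y - x^2 + 3*y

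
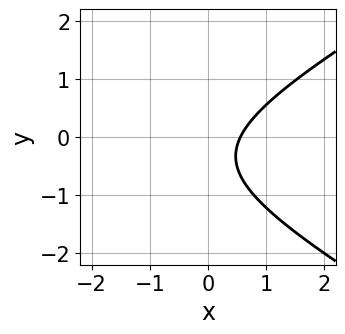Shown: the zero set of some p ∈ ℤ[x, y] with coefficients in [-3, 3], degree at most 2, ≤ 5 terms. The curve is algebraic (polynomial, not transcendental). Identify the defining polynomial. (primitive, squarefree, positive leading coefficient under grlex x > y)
x^2 - 3*y^2 + 3*x - 2*y - 2

1. deg p = 2. A generic line meets the curve in up to 2 points.
2. Against the integer gridlines: the curve avoids every integer y-axis point in the box.
3. These observations pin down the coefficients.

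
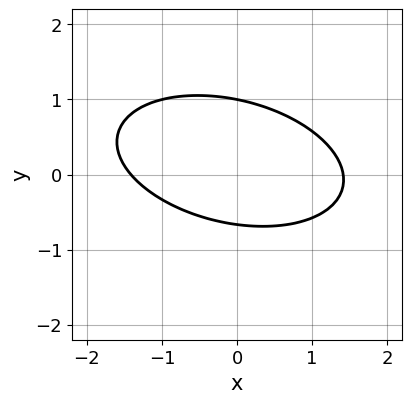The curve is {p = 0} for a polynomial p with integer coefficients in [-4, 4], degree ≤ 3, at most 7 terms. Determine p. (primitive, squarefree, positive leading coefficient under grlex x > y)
(a) Degree: no degree-1 curve has this shape, so deg p = 2.
(b) Observable constraints: it meets the y-axis at y = 1 (among the integer gridlines).
(c) Matching integer coefficients to the picture gives p.

x^2 + x*y + 3*y^2 - y - 2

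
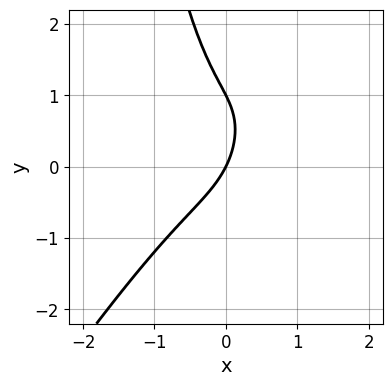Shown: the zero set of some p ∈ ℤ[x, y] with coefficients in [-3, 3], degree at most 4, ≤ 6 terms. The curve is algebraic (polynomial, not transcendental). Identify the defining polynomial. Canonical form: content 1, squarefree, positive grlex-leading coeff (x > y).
1. The degree is 3 — no degree-2 curve has this shape.
2. From the visible intercepts: among the integer gridlines, it crosses the y-axis at y ∈ {0, 1}; one x-axis crossing is at x = 0.
3. Solving for integer coefficients yields p as stated.

3*x^3 - 2*x^2*y + y^2 + 2*x - y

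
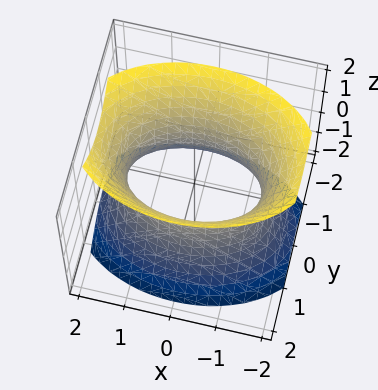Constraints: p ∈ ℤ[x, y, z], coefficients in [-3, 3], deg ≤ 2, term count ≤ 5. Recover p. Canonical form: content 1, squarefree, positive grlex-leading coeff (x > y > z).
x^2 + 2*y^2 - z^2 - 2

deg p = 2. One connected sheet with a waist; a quadric.
Symmetries: it's symmetric under z → −z, forcing even powers of z; the y ↦ −y reflection is a symmetry, so y appears only in even powers; mirror symmetry x ↦ −x ⇒ only even powers of x.
Observable constraints: among the integer gridlines, it crosses the y-axis at y ∈ {-1, 1}; no z-intercept at any integer in the box.
The integer polynomial consistent with all of this is the stated p.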